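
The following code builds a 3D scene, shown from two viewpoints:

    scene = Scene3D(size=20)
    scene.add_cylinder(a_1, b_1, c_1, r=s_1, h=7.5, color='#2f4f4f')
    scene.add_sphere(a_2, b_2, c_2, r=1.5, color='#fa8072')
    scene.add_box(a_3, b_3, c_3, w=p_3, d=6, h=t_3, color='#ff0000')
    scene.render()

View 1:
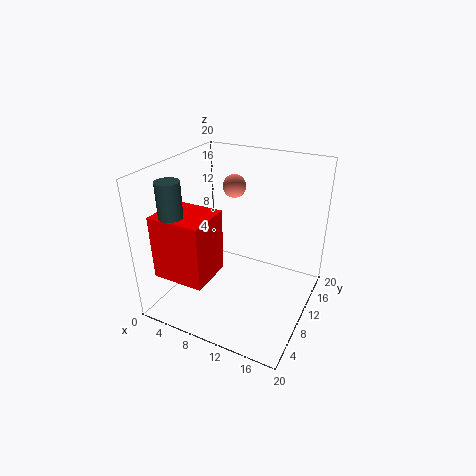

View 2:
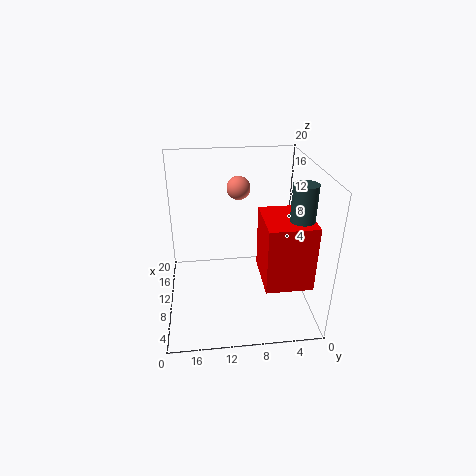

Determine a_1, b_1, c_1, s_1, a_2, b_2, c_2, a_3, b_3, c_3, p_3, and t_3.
a_1 = 4.5; b_1 = 3; c_1 = 12; s_1 = 1.5; a_2 = 9.5; b_2 = 10; c_2 = 17.5; a_3 = 2; b_3 = 1.5; c_3 = 6.5; p_3 = 7; t_3 = 8.5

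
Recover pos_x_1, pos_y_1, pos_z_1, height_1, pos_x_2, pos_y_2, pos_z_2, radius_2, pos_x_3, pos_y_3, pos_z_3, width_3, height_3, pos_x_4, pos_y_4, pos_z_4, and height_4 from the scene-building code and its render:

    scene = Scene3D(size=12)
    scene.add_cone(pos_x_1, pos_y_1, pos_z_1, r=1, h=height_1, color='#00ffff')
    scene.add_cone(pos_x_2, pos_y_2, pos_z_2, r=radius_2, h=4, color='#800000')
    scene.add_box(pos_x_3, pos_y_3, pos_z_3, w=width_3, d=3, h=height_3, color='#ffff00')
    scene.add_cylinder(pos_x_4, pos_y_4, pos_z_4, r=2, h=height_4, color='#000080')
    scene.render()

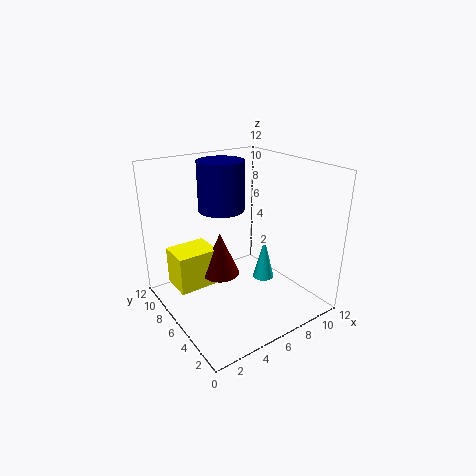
pos_x_1 = 9.75; pos_y_1 = 7; pos_z_1 = 0.5; height_1 = 4; pos_x_2 = 5.75; pos_y_2 = 8.5; pos_z_2 = 1.5; radius_2 = 1.75; pos_x_3 = 1.75; pos_y_3 = 8.5; pos_z_3 = 0.5; width_3 = 3.75; height_3 = 3.5; pos_x_4 = 6; pos_y_4 = 8.5; pos_z_4 = 7.75; height_4 = 4.25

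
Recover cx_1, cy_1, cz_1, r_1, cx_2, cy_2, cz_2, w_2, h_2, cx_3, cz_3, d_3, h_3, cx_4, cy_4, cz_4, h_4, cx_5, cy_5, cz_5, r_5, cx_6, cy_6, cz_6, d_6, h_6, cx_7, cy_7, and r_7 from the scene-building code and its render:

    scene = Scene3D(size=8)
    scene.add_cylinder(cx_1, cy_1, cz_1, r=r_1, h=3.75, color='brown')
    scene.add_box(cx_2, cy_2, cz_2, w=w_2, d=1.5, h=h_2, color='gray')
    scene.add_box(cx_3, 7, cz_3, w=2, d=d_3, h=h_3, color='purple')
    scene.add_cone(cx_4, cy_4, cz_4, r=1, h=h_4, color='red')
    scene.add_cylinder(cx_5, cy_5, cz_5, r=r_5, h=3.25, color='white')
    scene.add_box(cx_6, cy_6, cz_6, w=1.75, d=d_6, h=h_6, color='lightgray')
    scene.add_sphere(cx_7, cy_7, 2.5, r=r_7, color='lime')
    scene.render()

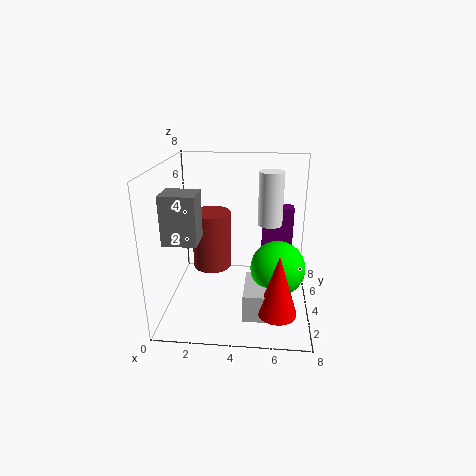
cx_1 = 2
cy_1 = 6.75
cz_1 = 0.75
r_1 = 1.25
cx_2 = 0.5
cy_2 = 1.5
cz_2 = 4.5
w_2 = 1.75
h_2 = 2.5
cx_3 = 5.25
cz_3 = 1.5
d_3 = 1
h_3 = 3.25
cx_4 = 6.25
cy_4 = 1.5
cz_4 = 1
h_4 = 3.25
cx_5 = 5.75
cy_5 = 6.25
cz_5 = 4
r_5 = 0.75
cx_6 = 4.5
cy_6 = 1.25
cz_6 = 0.5
d_6 = 2.5
h_6 = 1.5
cx_7 = 6.25
cy_7 = 3.5
r_7 = 1.5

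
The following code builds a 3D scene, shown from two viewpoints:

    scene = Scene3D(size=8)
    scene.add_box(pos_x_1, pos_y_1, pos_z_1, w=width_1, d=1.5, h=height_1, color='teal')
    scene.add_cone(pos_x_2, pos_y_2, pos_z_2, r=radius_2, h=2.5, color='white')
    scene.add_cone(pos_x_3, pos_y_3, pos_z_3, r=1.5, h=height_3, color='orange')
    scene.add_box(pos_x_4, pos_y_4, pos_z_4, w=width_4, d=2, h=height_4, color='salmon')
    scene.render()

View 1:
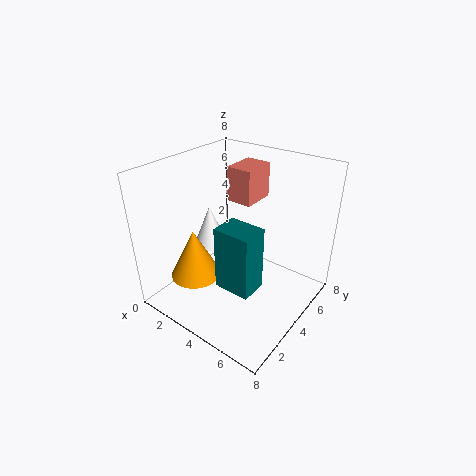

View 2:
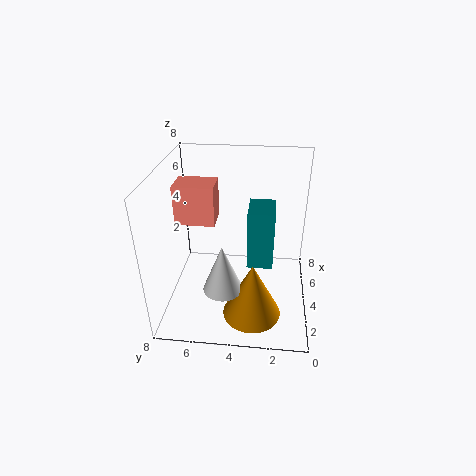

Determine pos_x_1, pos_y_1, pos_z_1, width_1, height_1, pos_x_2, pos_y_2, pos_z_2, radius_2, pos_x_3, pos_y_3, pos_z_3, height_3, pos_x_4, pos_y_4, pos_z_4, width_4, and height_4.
pos_x_1 = 4
pos_y_1 = 2
pos_z_1 = 2
width_1 = 2
height_1 = 3.5
pos_x_2 = 1.5
pos_y_2 = 4.5
pos_z_2 = 2.5
radius_2 = 1
pos_x_3 = 1.5
pos_y_3 = 3
pos_z_3 = 1
height_3 = 3
pos_x_4 = 2.5
pos_y_4 = 5
pos_z_4 = 5.5
width_4 = 1.5
height_4 = 2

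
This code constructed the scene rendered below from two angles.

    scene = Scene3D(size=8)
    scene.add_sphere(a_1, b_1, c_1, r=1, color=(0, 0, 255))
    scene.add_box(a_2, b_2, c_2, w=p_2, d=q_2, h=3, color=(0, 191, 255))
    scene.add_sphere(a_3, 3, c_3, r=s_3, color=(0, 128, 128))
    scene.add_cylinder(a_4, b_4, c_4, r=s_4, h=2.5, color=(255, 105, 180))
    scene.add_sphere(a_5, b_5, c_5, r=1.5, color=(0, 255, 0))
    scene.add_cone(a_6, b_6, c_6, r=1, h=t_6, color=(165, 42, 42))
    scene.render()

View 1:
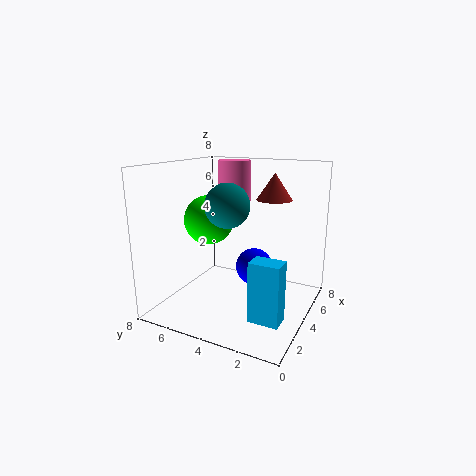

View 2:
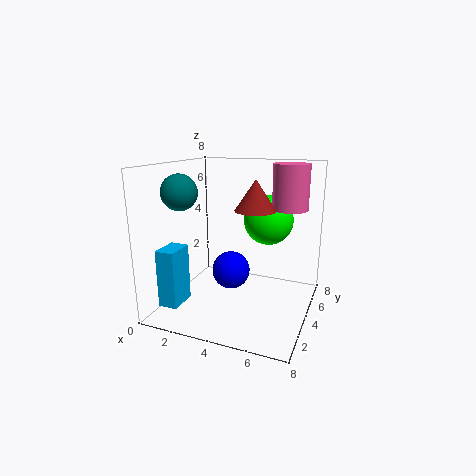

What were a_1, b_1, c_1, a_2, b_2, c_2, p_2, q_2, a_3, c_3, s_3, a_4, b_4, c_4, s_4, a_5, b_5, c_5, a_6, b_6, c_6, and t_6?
a_1 = 4; b_1 = 3; c_1 = 2.5; a_2 = 1; b_2 = 0.5; c_2 = 1; p_2 = 1; q_2 = 1.5; a_3 = 1; c_3 = 6.5; s_3 = 1; a_4 = 6.5; b_4 = 5.5; c_4 = 5.5; s_4 = 1; a_5 = 5; b_5 = 6.5; c_5 = 4.5; a_6 = 5.5; b_6 = 2.5; c_6 = 6; t_6 = 1.5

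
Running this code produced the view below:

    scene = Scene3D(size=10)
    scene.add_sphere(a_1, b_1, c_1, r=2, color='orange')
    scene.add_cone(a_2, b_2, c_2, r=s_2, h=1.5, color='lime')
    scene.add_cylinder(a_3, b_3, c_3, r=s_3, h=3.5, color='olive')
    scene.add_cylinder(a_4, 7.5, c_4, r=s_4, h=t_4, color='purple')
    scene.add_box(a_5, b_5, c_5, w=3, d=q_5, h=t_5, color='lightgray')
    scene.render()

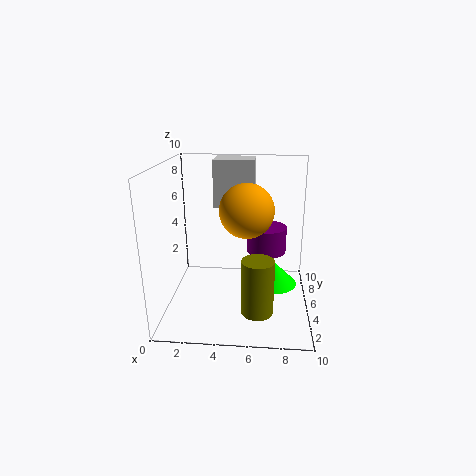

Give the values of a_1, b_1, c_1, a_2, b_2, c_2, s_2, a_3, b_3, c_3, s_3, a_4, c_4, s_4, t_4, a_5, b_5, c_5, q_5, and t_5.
a_1 = 5.5, b_1 = 6.5, c_1 = 6.5, a_2 = 7.5, b_2 = 3.5, c_2 = 2.5, s_2 = 1.5, a_3 = 6.5, b_3 = 1.5, c_3 = 1.5, s_3 = 1, a_4 = 7, c_4 = 3, s_4 = 1.5, t_4 = 2, a_5 = 3, b_5 = 7, c_5 = 6.5, q_5 = 2.5, t_5 = 3.5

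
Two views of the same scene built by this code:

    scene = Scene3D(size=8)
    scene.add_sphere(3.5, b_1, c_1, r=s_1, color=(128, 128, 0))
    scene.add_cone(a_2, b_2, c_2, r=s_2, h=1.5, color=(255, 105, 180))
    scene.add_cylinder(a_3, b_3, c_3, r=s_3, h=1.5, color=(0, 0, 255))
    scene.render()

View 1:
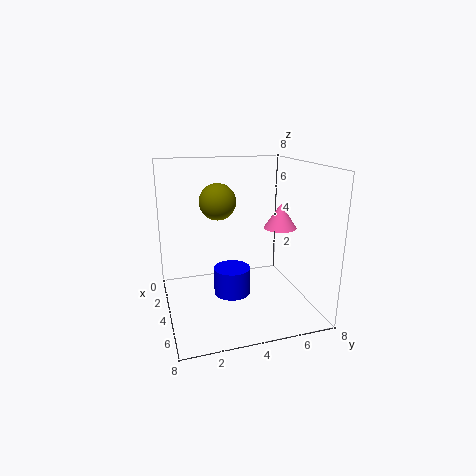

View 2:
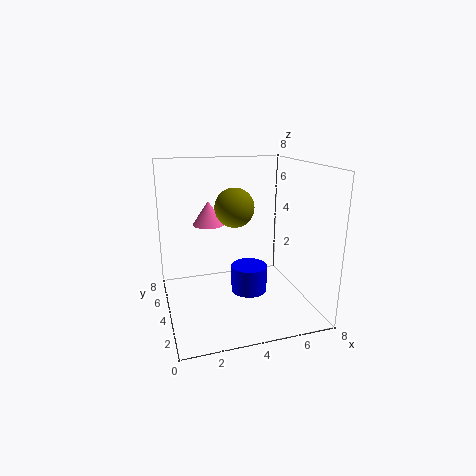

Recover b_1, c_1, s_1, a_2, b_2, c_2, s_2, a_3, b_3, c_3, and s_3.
b_1 = 3, c_1 = 6, s_1 = 1, a_2 = 3, b_2 = 7, c_2 = 4, s_2 = 1, a_3 = 4.5, b_3 = 3.5, c_3 = 1, s_3 = 1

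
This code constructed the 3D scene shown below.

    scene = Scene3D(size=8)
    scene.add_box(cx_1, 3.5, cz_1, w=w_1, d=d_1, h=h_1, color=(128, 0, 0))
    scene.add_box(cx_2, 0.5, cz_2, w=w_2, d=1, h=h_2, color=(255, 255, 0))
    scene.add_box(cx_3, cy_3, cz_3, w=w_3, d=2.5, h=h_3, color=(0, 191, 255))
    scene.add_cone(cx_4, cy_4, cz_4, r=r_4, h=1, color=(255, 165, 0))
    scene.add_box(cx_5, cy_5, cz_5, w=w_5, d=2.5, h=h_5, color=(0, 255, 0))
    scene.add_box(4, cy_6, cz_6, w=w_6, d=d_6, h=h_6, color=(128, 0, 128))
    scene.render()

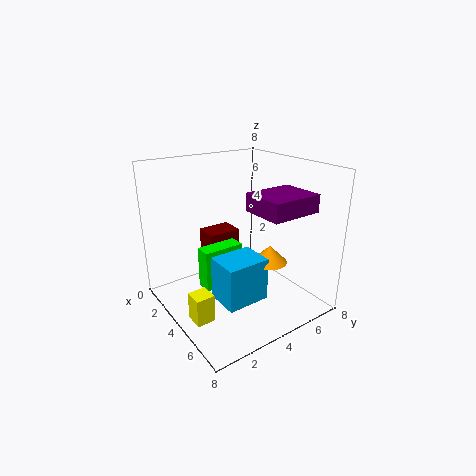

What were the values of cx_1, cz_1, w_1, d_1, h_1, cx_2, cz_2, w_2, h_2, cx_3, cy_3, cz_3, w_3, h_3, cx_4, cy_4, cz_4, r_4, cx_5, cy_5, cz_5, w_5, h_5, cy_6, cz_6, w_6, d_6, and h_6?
cx_1 = 0.5, cz_1 = 0.5, w_1 = 1.5, d_1 = 2, h_1 = 3, cx_2 = 4.5, cz_2 = 0.5, w_2 = 1, h_2 = 1.5, cx_3 = 3.5, cy_3 = 2.5, cz_3 = 0.5, w_3 = 2, h_3 = 2.5, cx_4 = 5, cy_4 = 5.5, cz_4 = 2.5, r_4 = 1, cx_5 = 2, cy_5 = 2.5, cz_5 = 0.5, w_5 = 1, h_5 = 2.5, cy_6 = 4.5, cz_6 = 5.5, w_6 = 2.5, d_6 = 3, h_6 = 1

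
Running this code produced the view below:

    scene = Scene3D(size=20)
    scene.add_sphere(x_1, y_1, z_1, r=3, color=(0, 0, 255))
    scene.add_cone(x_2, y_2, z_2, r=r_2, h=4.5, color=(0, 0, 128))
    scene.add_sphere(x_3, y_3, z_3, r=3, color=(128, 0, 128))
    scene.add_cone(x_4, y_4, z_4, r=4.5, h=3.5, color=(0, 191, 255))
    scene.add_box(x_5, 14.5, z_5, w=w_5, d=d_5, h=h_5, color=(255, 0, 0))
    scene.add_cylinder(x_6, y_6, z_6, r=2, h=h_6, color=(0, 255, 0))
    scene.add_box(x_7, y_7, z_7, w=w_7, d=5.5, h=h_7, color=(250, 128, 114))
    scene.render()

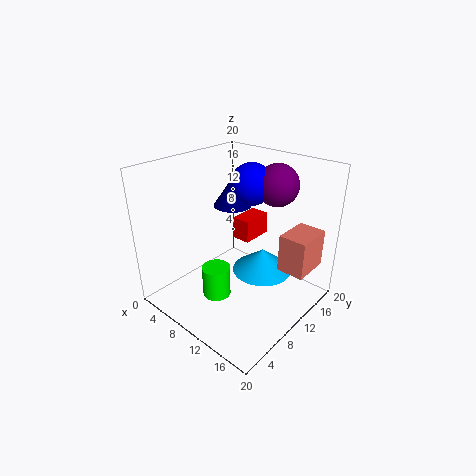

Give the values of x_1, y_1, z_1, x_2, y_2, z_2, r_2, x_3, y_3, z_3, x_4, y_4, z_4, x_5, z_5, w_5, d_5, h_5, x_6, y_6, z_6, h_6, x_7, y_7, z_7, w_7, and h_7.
x_1 = 9
y_1 = 14
z_1 = 16.5
x_2 = 4
y_2 = 15.5
z_2 = 11.5
r_2 = 3
x_3 = 12
y_3 = 16
z_3 = 16.5
x_4 = 11
y_4 = 14.5
z_4 = 3
x_5 = 5
z_5 = 6.5
w_5 = 3
d_5 = 5
h_5 = 3.5
x_6 = 8.5
y_6 = 7
z_6 = 1.5
h_6 = 4.5
x_7 = 14.5
y_7 = 13.5
z_7 = 5
w_7 = 4
h_7 = 5.5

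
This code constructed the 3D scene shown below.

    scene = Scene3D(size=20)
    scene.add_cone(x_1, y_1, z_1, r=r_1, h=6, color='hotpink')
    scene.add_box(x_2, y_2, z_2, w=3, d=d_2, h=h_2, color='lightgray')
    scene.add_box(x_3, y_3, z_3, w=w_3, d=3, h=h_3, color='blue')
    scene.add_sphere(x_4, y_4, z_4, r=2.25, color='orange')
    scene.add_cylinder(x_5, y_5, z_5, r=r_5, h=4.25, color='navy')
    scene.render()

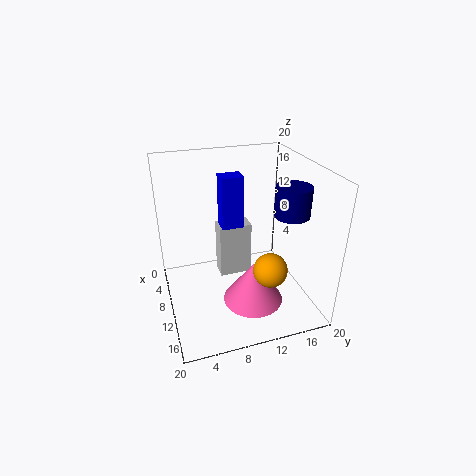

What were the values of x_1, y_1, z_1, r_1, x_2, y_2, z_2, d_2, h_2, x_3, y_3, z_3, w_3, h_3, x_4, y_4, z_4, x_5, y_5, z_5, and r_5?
x_1 = 12.5
y_1 = 11.5
z_1 = 1
r_1 = 4.25
x_2 = 3
y_2 = 8.5
z_2 = 1
d_2 = 5
h_2 = 8.5
x_3 = 7
y_3 = 8
z_3 = 11.25
w_3 = 2.5
h_3 = 7.25
x_4 = 15.25
y_4 = 12.75
z_4 = 7.5
x_5 = 11
y_5 = 17.5
z_5 = 12.75
r_5 = 2.5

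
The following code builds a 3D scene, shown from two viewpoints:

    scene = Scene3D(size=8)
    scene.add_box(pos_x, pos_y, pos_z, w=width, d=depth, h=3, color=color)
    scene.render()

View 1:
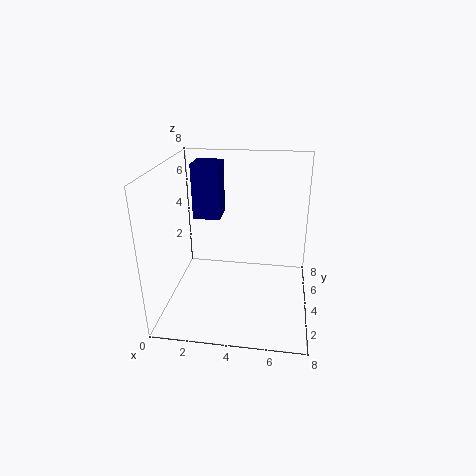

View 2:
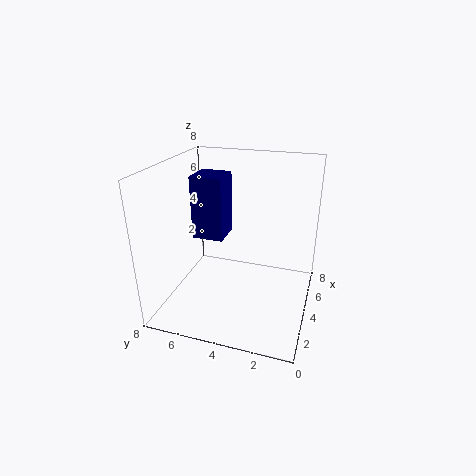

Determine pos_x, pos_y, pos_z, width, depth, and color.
pos_x = 1.5; pos_y = 4; pos_z = 5; width = 1.5; depth = 1.5; color = 'navy'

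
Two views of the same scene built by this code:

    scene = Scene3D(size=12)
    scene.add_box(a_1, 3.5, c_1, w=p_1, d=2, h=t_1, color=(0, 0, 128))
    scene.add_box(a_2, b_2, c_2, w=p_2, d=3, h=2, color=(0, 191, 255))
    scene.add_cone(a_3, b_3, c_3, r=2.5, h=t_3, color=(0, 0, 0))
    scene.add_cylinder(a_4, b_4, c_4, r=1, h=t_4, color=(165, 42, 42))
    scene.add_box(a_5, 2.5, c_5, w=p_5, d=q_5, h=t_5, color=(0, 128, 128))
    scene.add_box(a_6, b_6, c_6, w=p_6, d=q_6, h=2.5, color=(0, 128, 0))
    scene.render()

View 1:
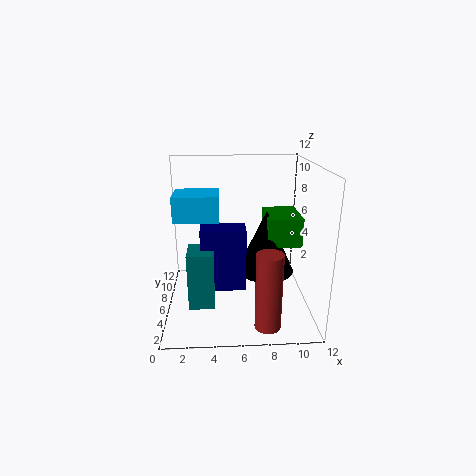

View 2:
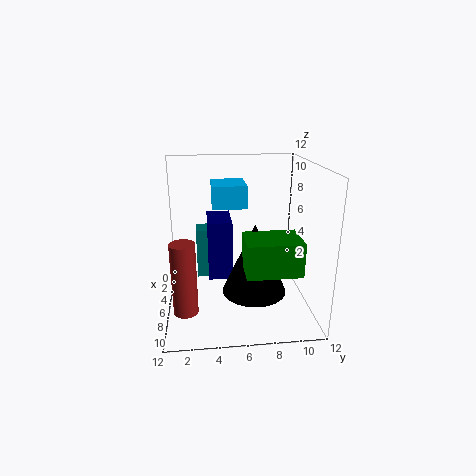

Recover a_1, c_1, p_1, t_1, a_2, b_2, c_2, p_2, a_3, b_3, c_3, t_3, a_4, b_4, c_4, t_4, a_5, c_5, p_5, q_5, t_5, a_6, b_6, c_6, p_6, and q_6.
a_1 = 3
c_1 = 2.5
p_1 = 3.5
t_1 = 5
a_2 = 1
b_2 = 4
c_2 = 8
p_2 = 3.5
a_3 = 8.5
b_3 = 7
c_3 = 2.5
t_3 = 5.5
a_4 = 8
b_4 = 1.5
c_4 = 0.5
t_4 = 6
a_5 = 2
c_5 = 1.5
p_5 = 2
q_5 = 2.5
t_5 = 4.5
a_6 = 8.5
b_6 = 6
c_6 = 5
p_6 = 3
q_6 = 4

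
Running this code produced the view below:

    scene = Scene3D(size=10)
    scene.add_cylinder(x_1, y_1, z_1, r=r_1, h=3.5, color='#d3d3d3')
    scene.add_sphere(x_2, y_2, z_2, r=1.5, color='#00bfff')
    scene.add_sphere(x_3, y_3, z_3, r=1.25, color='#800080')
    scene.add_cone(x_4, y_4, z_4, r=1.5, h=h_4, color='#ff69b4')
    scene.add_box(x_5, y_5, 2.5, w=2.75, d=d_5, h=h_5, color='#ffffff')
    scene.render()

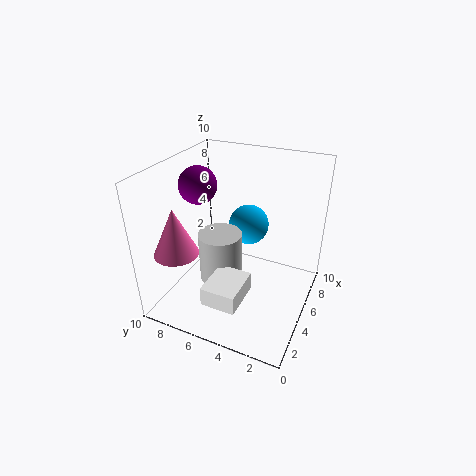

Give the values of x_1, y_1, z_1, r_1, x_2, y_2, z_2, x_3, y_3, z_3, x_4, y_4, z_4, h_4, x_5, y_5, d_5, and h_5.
x_1 = 4.25; y_1 = 6; z_1 = 2; r_1 = 1.5; x_2 = 7.5; y_2 = 5.25; z_2 = 4.75; x_3 = 4.25; y_3 = 7.5; z_3 = 8.75; x_4 = 2.25; y_4 = 8.25; z_4 = 4.5; h_4 = 3.25; x_5 = 0.5; y_5 = 3.25; d_5 = 2.25; h_5 = 1.25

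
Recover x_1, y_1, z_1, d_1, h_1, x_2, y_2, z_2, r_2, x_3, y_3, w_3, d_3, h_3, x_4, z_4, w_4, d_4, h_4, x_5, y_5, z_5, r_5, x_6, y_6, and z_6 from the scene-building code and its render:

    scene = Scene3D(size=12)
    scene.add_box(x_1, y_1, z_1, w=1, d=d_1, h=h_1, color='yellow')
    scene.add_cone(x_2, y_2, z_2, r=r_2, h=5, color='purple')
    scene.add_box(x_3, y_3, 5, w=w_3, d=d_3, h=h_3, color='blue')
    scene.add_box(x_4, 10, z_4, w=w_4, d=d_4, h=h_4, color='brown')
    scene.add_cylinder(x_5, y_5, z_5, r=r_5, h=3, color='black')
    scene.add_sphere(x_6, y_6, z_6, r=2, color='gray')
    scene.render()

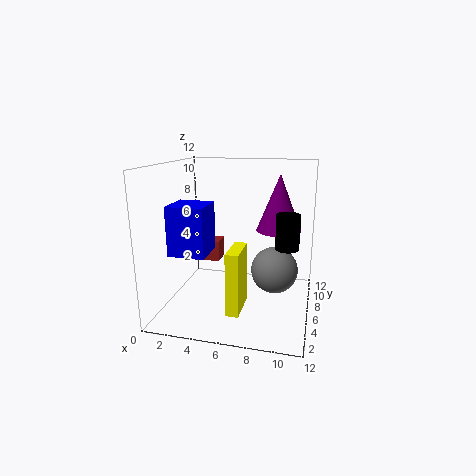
x_1 = 6
y_1 = 2
z_1 = 1
d_1 = 3
h_1 = 5
x_2 = 9
y_2 = 9
z_2 = 6
r_2 = 2
x_3 = 1
y_3 = 3
w_3 = 3
d_3 = 3
h_3 = 4
x_4 = 1
z_4 = 2
w_4 = 2
d_4 = 2
h_4 = 2
x_5 = 10
y_5 = 7
z_5 = 5
r_5 = 1
x_6 = 9
y_6 = 7
z_6 = 3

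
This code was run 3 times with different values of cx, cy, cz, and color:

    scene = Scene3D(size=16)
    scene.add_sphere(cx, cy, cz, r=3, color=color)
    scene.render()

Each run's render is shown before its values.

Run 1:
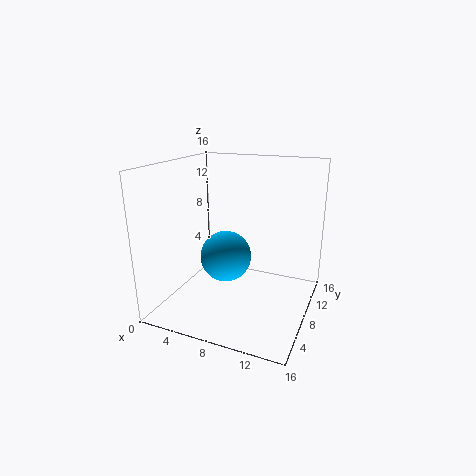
cx = 6
cy = 9
cz = 5
color = 'deepskyblue'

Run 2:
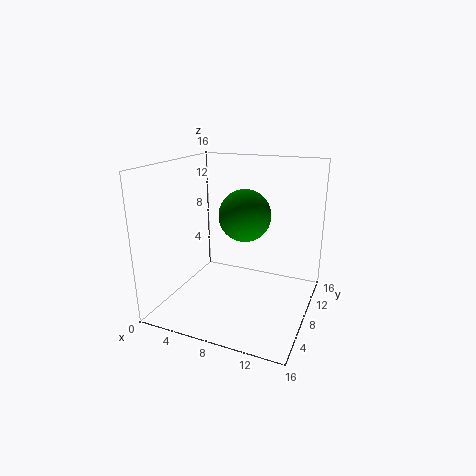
cx = 8
cy = 10
cz = 10
color = 'green'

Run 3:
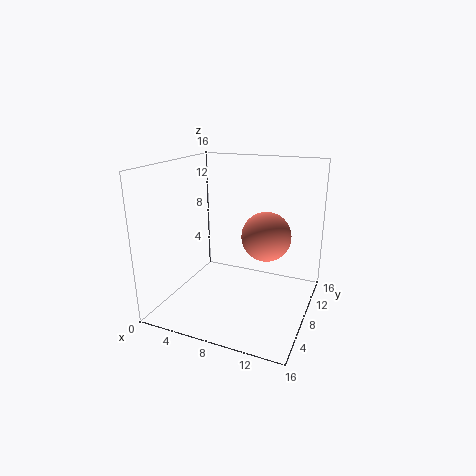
cx = 10
cy = 12
cz = 7
color = 'salmon'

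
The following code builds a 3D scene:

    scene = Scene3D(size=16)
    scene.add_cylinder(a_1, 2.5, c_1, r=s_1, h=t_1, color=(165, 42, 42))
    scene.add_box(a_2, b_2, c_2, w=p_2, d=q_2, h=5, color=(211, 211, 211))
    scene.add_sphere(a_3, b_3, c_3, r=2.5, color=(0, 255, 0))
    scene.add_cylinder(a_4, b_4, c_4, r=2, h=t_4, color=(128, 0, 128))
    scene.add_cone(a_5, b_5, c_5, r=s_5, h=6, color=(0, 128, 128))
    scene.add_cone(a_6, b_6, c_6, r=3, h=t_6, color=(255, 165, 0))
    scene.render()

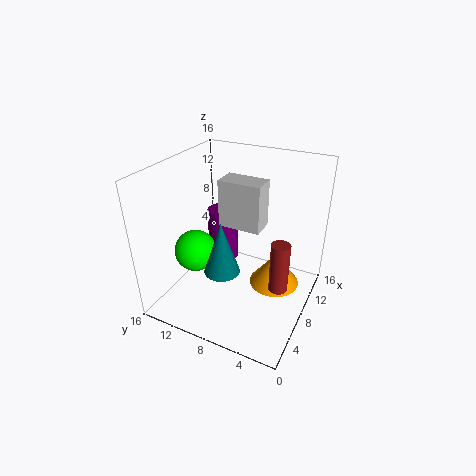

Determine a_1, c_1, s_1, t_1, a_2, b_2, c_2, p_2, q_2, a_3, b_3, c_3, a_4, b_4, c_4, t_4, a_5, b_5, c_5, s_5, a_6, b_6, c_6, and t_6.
a_1 = 6.5, c_1 = 4, s_1 = 1, t_1 = 5.5, a_2 = 6.5, b_2 = 5, c_2 = 10, p_2 = 2.5, q_2 = 4.5, a_3 = 7.5, b_3 = 13.5, c_3 = 5, a_4 = 13.5, b_4 = 13, c_4 = 1, t_4 = 7, a_5 = 6, b_5 = 9, c_5 = 4.5, s_5 = 2, a_6 = 11, b_6 = 4.5, c_6 = 1, t_6 = 4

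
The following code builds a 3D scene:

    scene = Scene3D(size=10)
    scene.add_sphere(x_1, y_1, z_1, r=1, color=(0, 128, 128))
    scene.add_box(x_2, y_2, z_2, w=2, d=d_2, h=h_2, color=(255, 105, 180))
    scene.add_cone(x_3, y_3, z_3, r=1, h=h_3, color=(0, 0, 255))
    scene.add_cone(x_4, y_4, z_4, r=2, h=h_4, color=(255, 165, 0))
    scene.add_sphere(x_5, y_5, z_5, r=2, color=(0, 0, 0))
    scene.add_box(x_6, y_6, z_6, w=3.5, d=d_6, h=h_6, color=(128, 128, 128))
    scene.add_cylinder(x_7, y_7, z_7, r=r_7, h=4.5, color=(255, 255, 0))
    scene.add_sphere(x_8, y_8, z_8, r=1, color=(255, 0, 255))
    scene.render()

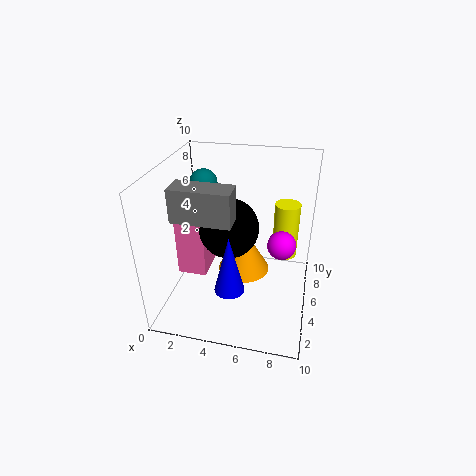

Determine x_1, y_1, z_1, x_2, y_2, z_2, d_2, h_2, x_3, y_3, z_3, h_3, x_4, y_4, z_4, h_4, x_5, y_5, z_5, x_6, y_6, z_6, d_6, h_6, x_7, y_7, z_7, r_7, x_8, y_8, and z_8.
x_1 = 2, y_1 = 7, z_1 = 8, x_2 = 1, y_2 = 3.5, z_2 = 2.5, d_2 = 3, h_2 = 4.5, x_3 = 5, y_3 = 2.5, z_3 = 2.5, h_3 = 4, x_4 = 5, y_4 = 7, z_4 = 1, h_4 = 3.5, x_5 = 4.5, y_5 = 4.5, z_5 = 6, x_6 = 2, y_6 = 1, z_6 = 8, d_6 = 1.5, h_6 = 2, x_7 = 8, y_7 = 9, z_7 = 1.5, r_7 = 1, x_8 = 8, y_8 = 5.5, z_8 = 4.5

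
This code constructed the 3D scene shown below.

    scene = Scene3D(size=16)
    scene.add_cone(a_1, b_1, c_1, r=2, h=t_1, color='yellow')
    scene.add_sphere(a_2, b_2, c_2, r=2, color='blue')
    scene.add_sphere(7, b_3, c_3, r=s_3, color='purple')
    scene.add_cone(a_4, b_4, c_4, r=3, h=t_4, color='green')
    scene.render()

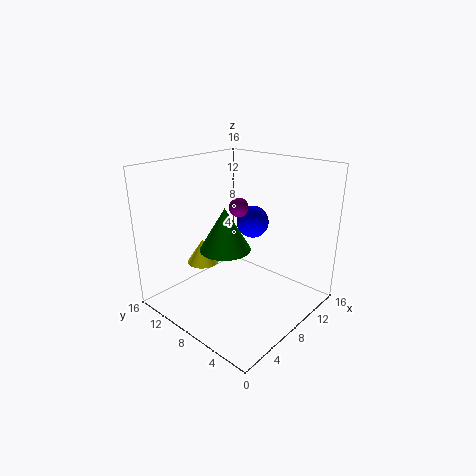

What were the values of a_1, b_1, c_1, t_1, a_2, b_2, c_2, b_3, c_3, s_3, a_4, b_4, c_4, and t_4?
a_1 = 8
b_1 = 14
c_1 = 3
t_1 = 3
a_2 = 13
b_2 = 10
c_2 = 8
b_3 = 7
c_3 = 12
s_3 = 1
a_4 = 8
b_4 = 10
c_4 = 6
t_4 = 5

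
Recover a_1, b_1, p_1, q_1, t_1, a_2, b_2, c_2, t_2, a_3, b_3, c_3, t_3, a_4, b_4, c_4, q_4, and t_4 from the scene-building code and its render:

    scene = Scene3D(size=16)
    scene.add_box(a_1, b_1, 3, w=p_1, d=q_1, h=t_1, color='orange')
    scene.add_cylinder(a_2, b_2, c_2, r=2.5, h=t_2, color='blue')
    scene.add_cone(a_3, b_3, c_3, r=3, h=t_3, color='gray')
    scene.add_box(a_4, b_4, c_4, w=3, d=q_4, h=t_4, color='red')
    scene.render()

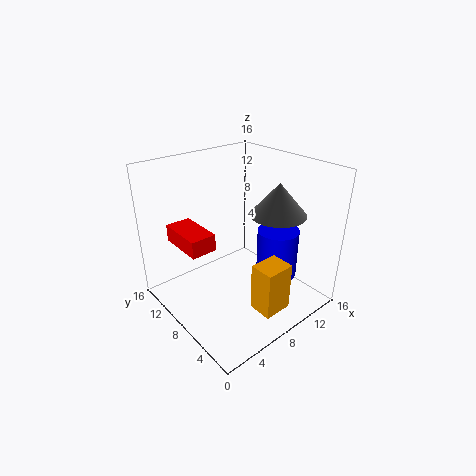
a_1 = 5.5, b_1 = 0.5, p_1 = 3, q_1 = 2.5, t_1 = 5, a_2 = 13.5, b_2 = 7, c_2 = 1.5, t_2 = 6, a_3 = 11, b_3 = 5, c_3 = 11, t_3 = 3.5, a_4 = 3, b_4 = 9.5, c_4 = 6.5, q_4 = 5.5, t_4 = 2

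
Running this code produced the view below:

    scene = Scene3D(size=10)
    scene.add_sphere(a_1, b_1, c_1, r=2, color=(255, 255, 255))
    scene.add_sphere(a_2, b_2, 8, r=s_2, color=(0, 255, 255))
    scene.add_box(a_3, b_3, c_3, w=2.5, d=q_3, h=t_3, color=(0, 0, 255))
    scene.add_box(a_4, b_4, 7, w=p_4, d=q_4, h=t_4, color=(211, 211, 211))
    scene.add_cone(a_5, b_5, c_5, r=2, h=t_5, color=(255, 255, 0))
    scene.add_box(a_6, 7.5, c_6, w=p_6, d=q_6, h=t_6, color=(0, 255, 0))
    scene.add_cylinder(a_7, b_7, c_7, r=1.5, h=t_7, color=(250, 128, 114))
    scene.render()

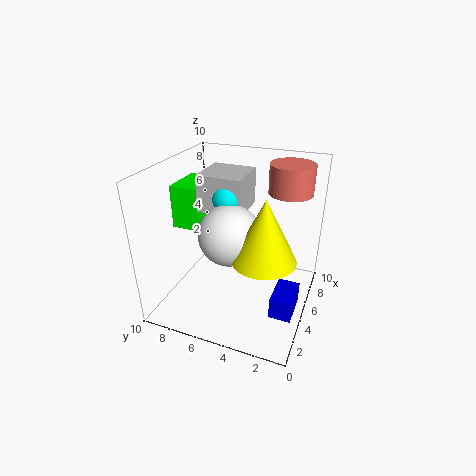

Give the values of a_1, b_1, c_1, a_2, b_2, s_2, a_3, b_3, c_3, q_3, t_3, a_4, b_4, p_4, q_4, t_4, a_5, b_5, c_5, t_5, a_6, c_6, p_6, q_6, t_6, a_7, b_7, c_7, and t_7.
a_1 = 3.5; b_1 = 5; c_1 = 6; a_2 = 4.5; b_2 = 5.5; s_2 = 1; a_3 = 3; b_3 = 0.5; c_3 = 0.5; q_3 = 1.5; t_3 = 1.5; a_4 = 4; b_4 = 4.5; p_4 = 3; q_4 = 3; t_4 = 2.5; a_5 = 3; b_5 = 2.5; c_5 = 5; t_5 = 4; a_6 = 4; c_6 = 5.5; p_6 = 3; q_6 = 2; t_6 = 3; a_7 = 7; b_7 = 2; c_7 = 8; t_7 = 2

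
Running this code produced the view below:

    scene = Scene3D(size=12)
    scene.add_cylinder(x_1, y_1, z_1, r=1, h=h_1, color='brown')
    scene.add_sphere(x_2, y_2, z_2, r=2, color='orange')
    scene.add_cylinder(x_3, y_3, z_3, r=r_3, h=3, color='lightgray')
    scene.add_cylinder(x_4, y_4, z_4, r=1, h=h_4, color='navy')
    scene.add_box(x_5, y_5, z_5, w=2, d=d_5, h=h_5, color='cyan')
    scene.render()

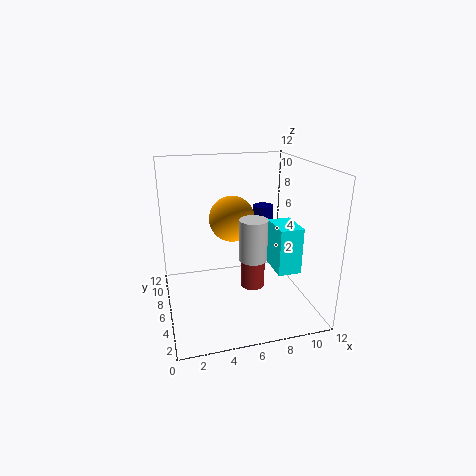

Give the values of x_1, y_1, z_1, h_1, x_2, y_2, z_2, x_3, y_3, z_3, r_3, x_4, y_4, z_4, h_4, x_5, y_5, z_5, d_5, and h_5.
x_1 = 7; y_1 = 5; z_1 = 2; h_1 = 3; x_2 = 6; y_2 = 8; z_2 = 7; x_3 = 6; y_3 = 2; z_3 = 6; r_3 = 1; x_4 = 10; y_4 = 11; z_4 = 5; h_4 = 2; x_5 = 9; y_5 = 4; z_5 = 3; d_5 = 3; h_5 = 4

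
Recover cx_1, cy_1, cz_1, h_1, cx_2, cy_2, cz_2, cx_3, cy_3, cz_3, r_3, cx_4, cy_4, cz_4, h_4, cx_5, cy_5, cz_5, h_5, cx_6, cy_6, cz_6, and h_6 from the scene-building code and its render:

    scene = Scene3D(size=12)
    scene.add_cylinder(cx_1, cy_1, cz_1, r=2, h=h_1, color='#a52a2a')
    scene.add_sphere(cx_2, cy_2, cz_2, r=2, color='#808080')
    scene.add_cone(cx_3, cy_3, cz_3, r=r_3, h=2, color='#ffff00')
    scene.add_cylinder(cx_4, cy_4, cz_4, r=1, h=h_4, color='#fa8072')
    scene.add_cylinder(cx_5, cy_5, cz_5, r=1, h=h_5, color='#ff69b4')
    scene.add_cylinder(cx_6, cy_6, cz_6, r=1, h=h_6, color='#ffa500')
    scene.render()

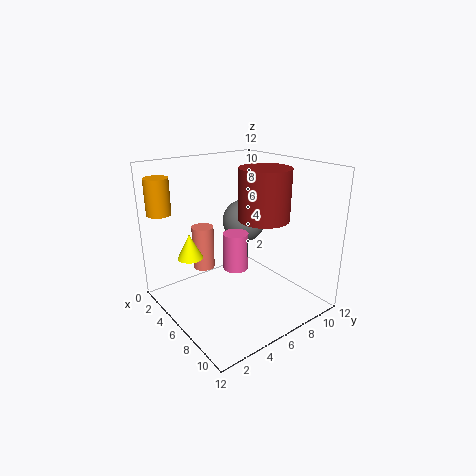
cx_1 = 8, cy_1 = 7, cz_1 = 8, h_1 = 4, cx_2 = 3, cy_2 = 9, cz_2 = 6, cx_3 = 5, cy_3 = 2, cz_3 = 5, r_3 = 1, cx_4 = 2, cy_4 = 5, cz_4 = 2, h_4 = 4, cx_5 = 7, cy_5 = 5, cz_5 = 4, h_5 = 3, cx_6 = 2, cy_6 = 1, cz_6 = 8, h_6 = 3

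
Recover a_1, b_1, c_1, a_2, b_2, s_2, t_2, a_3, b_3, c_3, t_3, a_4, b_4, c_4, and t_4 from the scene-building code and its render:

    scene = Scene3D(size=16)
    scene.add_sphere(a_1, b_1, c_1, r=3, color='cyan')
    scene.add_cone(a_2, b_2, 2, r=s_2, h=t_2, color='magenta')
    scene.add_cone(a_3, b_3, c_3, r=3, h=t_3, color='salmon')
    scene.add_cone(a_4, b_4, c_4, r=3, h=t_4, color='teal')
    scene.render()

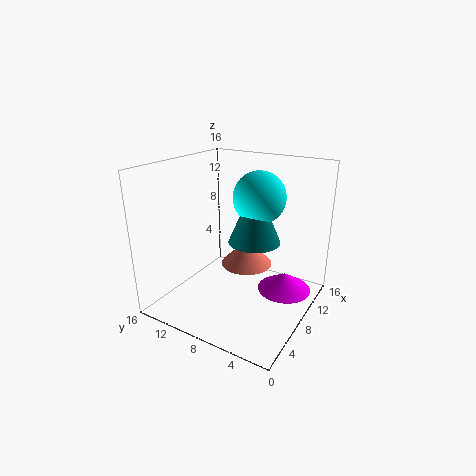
a_1 = 11, b_1 = 7, c_1 = 12, a_2 = 10, b_2 = 3, s_2 = 3, t_2 = 2, a_3 = 10, b_3 = 8, c_3 = 4, t_3 = 3, a_4 = 10, b_4 = 7, c_4 = 7, t_4 = 7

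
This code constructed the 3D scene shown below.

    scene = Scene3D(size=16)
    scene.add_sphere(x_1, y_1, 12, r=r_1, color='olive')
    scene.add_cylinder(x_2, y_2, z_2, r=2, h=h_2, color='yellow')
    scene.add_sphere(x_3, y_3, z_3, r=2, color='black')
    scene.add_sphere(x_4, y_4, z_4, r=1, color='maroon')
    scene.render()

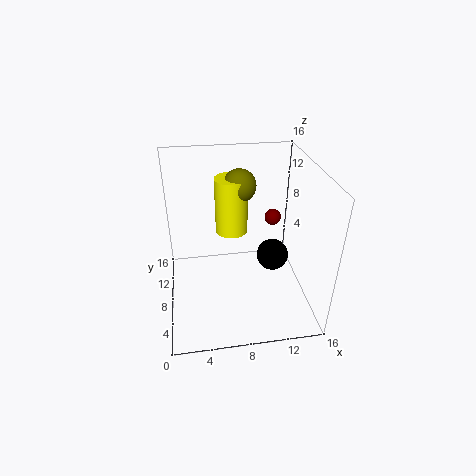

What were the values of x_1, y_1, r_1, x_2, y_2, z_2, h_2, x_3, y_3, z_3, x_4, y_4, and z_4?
x_1 = 9
y_1 = 13
r_1 = 2
x_2 = 8
y_2 = 13
z_2 = 6
h_2 = 7
x_3 = 13
y_3 = 11
z_3 = 3
x_4 = 13
y_4 = 12
z_4 = 8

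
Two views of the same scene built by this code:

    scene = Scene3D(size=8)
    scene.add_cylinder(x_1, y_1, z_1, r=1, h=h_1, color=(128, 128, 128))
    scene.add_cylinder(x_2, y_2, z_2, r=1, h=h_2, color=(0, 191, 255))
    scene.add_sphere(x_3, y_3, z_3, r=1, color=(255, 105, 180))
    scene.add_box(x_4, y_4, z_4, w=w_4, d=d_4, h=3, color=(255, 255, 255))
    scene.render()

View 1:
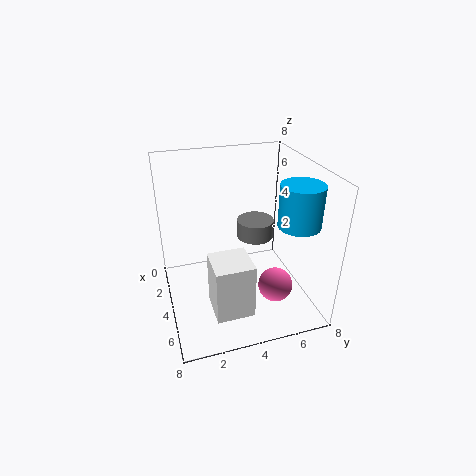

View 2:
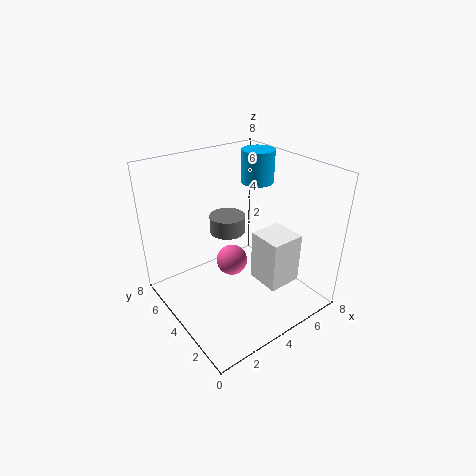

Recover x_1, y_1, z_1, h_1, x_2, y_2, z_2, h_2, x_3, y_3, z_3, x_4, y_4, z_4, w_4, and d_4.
x_1 = 4; y_1 = 5; z_1 = 4; h_1 = 1; x_2 = 7; y_2 = 6; z_2 = 6; h_2 = 2; x_3 = 5; y_3 = 6; z_3 = 1; x_4 = 5; y_4 = 2; z_4 = 1; w_4 = 2; d_4 = 2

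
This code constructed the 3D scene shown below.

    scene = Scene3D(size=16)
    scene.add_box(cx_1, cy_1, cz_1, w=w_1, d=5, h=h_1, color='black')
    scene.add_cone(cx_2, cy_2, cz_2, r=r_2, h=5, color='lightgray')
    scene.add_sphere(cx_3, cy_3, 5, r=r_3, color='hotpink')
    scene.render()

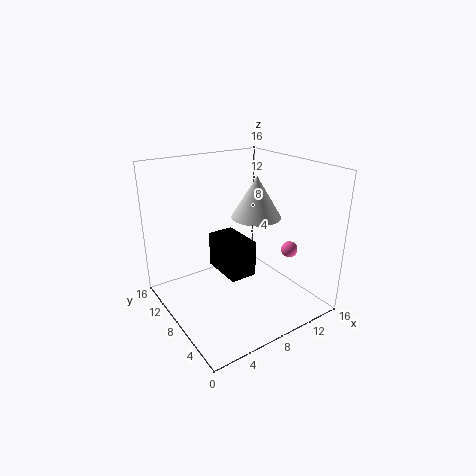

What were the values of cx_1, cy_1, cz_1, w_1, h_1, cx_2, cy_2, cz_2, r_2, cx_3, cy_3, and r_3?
cx_1 = 6; cy_1 = 6; cz_1 = 4; w_1 = 3; h_1 = 4; cx_2 = 12; cy_2 = 10; cz_2 = 9; r_2 = 3; cx_3 = 15; cy_3 = 7; r_3 = 1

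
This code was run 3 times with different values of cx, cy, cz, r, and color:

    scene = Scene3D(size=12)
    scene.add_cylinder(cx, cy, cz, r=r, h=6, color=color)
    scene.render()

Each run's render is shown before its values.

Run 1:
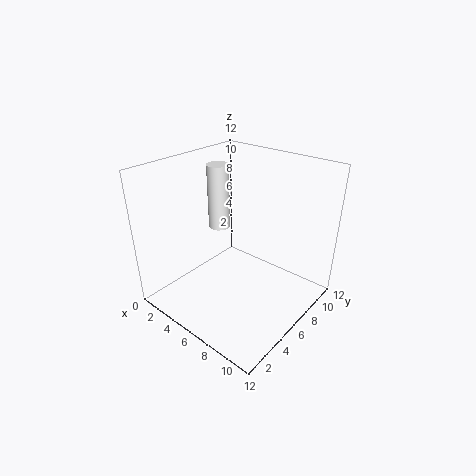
cx = 2
cy = 8
cz = 5
r = 1
color = 'white'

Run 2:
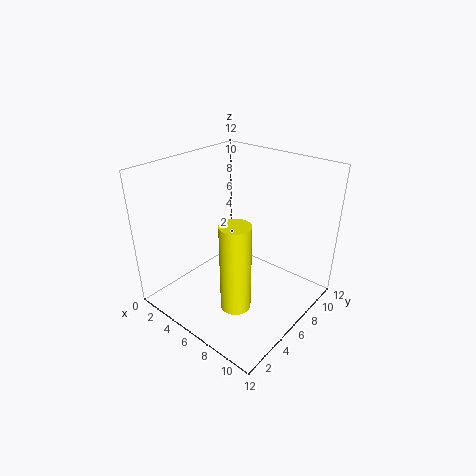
cx = 10
cy = 1
cz = 4.5
r = 1
color = 'yellow'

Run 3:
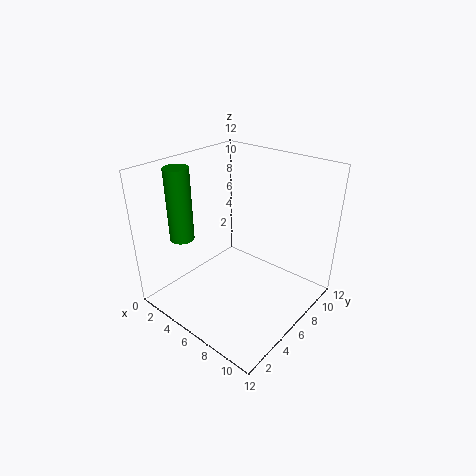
cx = 2.5
cy = 3
cz = 6
r = 1
color = 'green'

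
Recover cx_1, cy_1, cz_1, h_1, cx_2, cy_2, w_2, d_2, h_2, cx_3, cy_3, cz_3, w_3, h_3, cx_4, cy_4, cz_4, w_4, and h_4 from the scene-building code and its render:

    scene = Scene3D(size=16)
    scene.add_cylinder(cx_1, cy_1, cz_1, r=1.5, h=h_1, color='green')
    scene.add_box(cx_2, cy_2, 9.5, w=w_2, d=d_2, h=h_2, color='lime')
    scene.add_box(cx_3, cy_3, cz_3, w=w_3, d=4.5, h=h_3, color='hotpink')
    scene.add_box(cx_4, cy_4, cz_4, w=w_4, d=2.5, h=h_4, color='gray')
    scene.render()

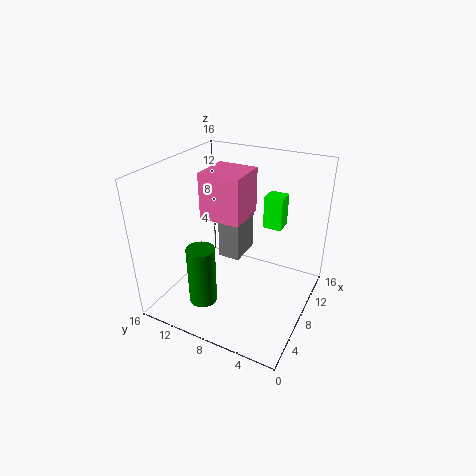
cx_1 = 3.5; cy_1 = 10; cz_1 = 2; h_1 = 6.5; cx_2 = 9; cy_2 = 3.5; w_2 = 2; d_2 = 2; h_2 = 3.5; cx_3 = 6; cy_3 = 7; cz_3 = 10.5; w_3 = 4.5; h_3 = 5; cx_4 = 8; cy_4 = 8; cz_4 = 5; w_4 = 4; h_4 = 7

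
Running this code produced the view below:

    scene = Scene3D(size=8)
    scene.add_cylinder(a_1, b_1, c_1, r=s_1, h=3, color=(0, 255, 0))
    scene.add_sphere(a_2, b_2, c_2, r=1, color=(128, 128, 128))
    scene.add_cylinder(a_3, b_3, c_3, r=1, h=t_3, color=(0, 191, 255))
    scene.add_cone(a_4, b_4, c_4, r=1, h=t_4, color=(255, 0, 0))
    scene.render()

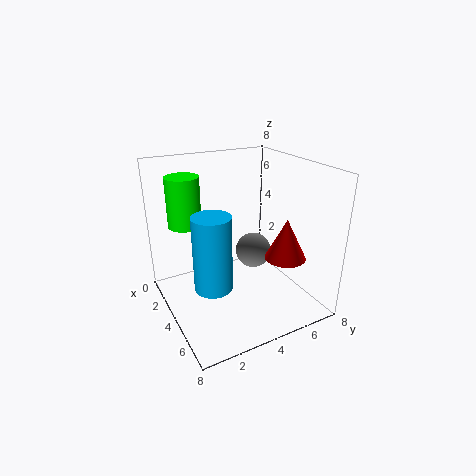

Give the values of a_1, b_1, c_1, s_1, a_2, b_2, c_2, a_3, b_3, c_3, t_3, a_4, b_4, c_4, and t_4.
a_1 = 1; b_1 = 2; c_1 = 4; s_1 = 1; a_2 = 4; b_2 = 5; c_2 = 3; a_3 = 5; b_3 = 2; c_3 = 2; t_3 = 4; a_4 = 7; b_4 = 5; c_4 = 4; t_4 = 2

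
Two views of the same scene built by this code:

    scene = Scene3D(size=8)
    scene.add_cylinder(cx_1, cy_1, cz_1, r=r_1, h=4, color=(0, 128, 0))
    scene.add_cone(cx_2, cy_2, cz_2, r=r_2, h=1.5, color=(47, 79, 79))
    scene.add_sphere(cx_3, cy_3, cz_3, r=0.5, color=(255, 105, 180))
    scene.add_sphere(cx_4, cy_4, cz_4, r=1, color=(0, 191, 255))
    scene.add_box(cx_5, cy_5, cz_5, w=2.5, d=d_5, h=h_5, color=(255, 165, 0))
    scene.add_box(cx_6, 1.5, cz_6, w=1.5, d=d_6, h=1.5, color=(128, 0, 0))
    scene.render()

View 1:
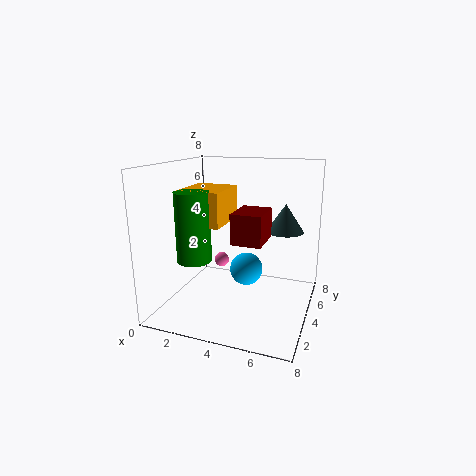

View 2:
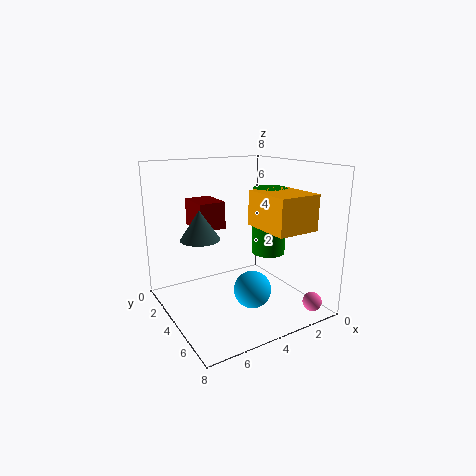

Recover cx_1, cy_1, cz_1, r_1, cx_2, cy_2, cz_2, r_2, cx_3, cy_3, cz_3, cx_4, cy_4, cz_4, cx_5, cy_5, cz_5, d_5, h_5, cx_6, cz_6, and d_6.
cx_1 = 1.5; cy_1 = 3.5; cz_1 = 2.5; r_1 = 1; cx_2 = 6.5; cy_2 = 4.5; cz_2 = 4.5; r_2 = 1; cx_3 = 1.5; cy_3 = 7.5; cz_3 = 1; cx_4 = 4; cy_4 = 5.5; cz_4 = 1.5; cx_5 = 0.5; cy_5 = 3.5; cz_5 = 4.5; d_5 = 3; h_5 = 2; cx_6 = 4.5; cz_6 = 4.5; d_6 = 2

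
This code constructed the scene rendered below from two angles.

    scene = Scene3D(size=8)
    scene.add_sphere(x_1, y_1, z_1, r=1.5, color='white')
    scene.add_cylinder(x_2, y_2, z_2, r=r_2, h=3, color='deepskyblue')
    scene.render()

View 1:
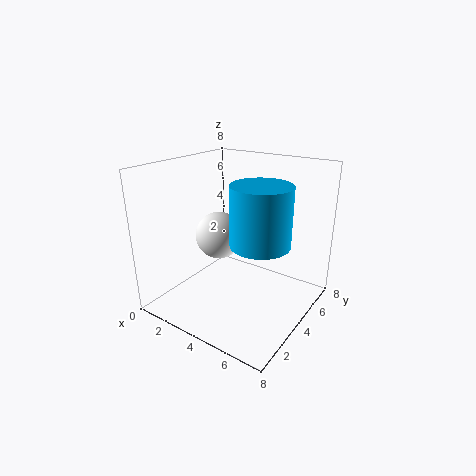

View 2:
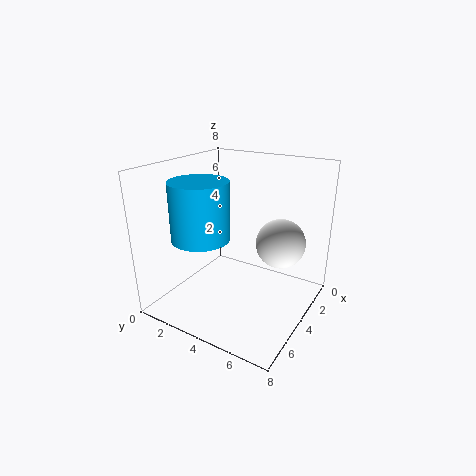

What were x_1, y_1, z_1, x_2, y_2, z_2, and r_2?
x_1 = 1.5; y_1 = 5.5; z_1 = 3; x_2 = 6; y_2 = 3; z_2 = 4.5; r_2 = 1.5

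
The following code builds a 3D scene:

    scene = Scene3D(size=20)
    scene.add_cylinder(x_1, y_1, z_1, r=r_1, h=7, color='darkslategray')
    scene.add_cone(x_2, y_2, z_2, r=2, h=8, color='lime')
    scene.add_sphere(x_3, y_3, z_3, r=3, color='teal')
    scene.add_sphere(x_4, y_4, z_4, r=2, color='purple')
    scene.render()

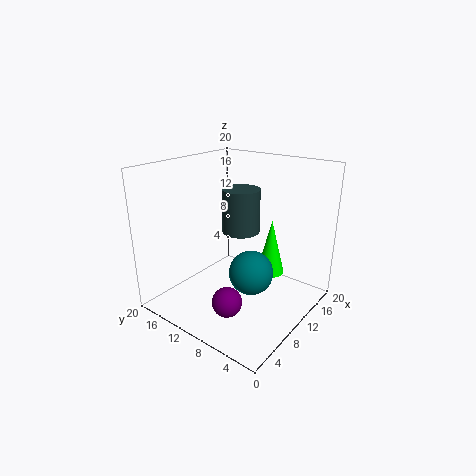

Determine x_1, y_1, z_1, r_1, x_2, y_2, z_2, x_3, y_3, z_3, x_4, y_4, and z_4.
x_1 = 16
y_1 = 14
z_1 = 8
r_1 = 3
x_2 = 14
y_2 = 7
z_2 = 4
x_3 = 9
y_3 = 7
z_3 = 6
x_4 = 5
y_4 = 8
z_4 = 3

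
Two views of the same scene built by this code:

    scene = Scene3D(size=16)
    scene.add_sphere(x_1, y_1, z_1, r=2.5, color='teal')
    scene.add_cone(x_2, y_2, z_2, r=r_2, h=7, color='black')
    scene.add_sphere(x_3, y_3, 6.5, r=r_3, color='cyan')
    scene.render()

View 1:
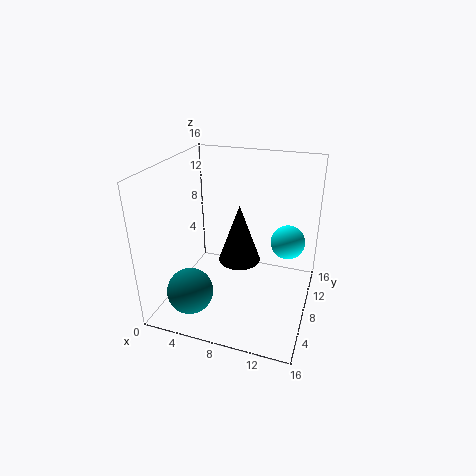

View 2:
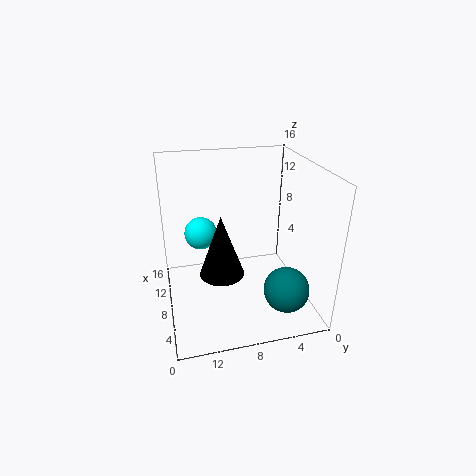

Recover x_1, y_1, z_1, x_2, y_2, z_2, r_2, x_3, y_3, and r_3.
x_1 = 4; y_1 = 3.5; z_1 = 3; x_2 = 7.5; y_2 = 10; z_2 = 4; r_2 = 2.5; x_3 = 13; y_3 = 11.5; r_3 = 2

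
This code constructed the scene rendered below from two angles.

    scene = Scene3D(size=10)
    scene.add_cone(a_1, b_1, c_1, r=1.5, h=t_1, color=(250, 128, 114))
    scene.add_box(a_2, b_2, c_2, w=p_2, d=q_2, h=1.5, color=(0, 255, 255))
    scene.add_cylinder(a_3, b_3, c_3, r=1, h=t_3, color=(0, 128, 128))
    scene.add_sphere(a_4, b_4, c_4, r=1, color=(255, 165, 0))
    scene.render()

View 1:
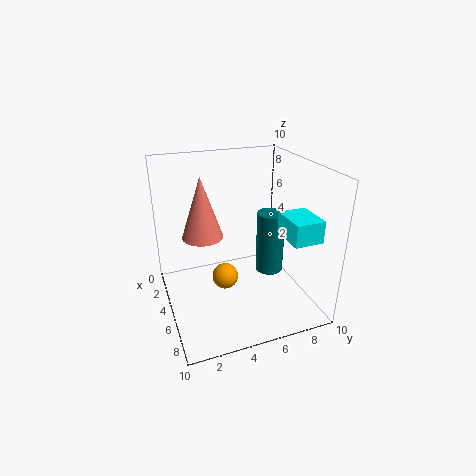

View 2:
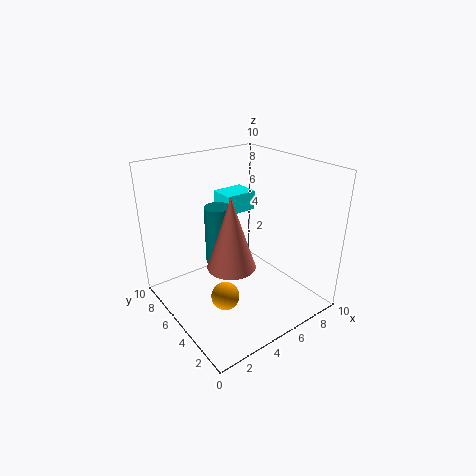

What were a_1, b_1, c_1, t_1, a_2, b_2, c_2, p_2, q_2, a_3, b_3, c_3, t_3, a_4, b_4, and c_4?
a_1 = 3; b_1 = 3; c_1 = 4.5; t_1 = 4.5; a_2 = 6; b_2 = 7.5; c_2 = 5.5; p_2 = 2.5; q_2 = 2; a_3 = 5; b_3 = 7.5; c_3 = 2; t_3 = 4.5; a_4 = 3.5; b_4 = 4.5; c_4 = 1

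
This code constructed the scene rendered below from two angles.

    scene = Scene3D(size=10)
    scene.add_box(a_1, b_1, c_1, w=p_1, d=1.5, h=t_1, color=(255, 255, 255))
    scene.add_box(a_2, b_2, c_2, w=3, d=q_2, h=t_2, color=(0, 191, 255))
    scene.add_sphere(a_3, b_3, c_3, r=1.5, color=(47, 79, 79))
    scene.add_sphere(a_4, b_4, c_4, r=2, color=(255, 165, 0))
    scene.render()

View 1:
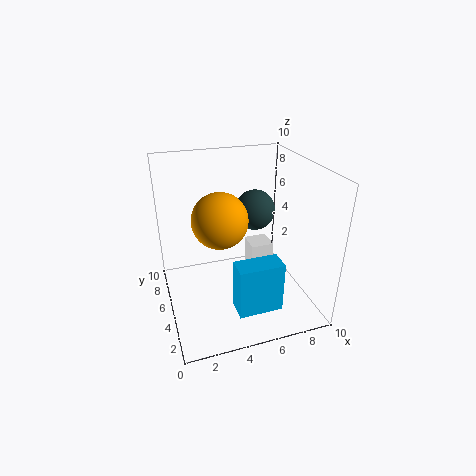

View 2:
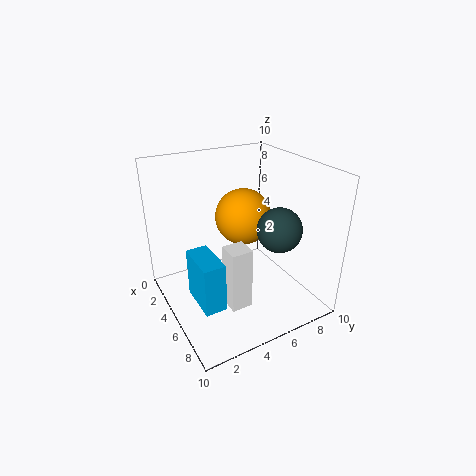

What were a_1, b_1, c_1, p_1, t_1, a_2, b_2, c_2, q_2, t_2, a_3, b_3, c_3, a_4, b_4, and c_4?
a_1 = 5.5; b_1 = 3.5; c_1 = 0.5; p_1 = 1.5; t_1 = 4.5; a_2 = 4; b_2 = 1.5; c_2 = 1; q_2 = 1.5; t_2 = 3.5; a_3 = 7; b_3 = 7; c_3 = 6; a_4 = 4; b_4 = 6; c_4 = 6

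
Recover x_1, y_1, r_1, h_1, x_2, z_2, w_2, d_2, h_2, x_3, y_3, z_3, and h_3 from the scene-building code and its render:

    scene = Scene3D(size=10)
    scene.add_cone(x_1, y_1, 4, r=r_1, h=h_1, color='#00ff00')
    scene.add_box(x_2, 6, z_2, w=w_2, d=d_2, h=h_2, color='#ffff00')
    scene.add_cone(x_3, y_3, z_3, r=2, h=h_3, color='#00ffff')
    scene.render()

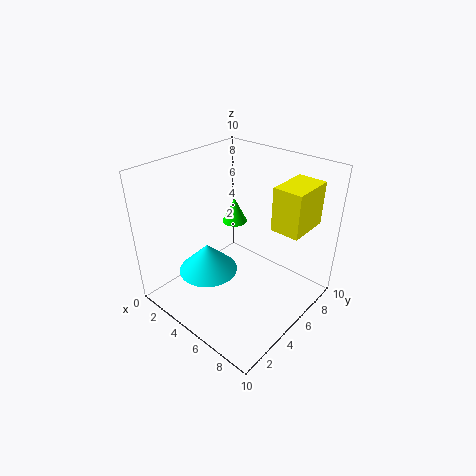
x_1 = 2; y_1 = 8; r_1 = 1; h_1 = 2; x_2 = 7; z_2 = 6; w_2 = 2; d_2 = 3; h_2 = 3; x_3 = 4; y_3 = 3; z_3 = 3; h_3 = 2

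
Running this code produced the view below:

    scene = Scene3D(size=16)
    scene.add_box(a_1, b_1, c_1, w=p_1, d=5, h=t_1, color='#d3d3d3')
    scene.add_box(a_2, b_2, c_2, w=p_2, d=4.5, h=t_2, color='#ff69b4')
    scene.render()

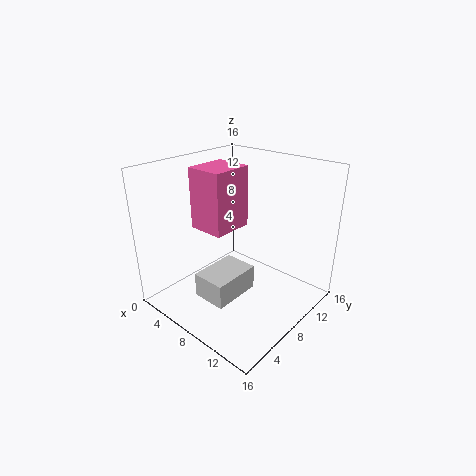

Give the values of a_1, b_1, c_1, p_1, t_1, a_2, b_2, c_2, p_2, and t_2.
a_1 = 8; b_1 = 1.5; c_1 = 4; p_1 = 3.5; t_1 = 2.5; a_2 = 4.5; b_2 = 4.5; c_2 = 9.5; p_2 = 4; t_2 = 6.5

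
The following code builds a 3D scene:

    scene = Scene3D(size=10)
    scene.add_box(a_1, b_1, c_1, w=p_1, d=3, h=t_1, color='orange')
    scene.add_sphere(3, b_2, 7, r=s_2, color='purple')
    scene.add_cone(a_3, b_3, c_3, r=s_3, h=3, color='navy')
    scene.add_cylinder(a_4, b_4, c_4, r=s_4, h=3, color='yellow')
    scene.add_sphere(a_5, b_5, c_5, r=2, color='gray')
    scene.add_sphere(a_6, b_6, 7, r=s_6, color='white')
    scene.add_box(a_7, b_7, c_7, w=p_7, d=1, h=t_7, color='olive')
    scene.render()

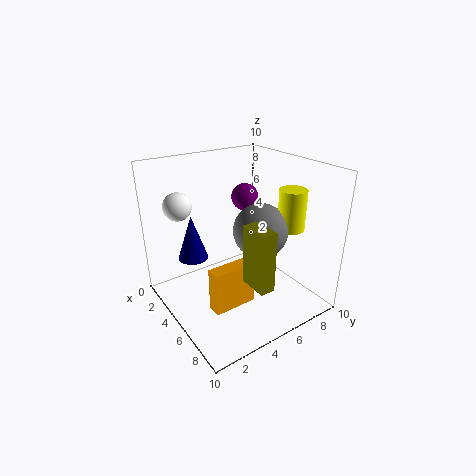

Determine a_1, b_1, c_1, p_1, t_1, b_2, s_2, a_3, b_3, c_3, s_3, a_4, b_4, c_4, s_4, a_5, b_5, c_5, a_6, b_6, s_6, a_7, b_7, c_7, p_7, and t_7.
a_1 = 6; b_1 = 2; c_1 = 1; p_1 = 1; t_1 = 3; b_2 = 7; s_2 = 1; a_3 = 4; b_3 = 2; c_3 = 4; s_3 = 1; a_4 = 6; b_4 = 9; c_4 = 5; s_4 = 1; a_5 = 5; b_5 = 7; c_5 = 5; a_6 = 2; b_6 = 2; s_6 = 1; a_7 = 7; b_7 = 4; c_7 = 3; p_7 = 2; t_7 = 4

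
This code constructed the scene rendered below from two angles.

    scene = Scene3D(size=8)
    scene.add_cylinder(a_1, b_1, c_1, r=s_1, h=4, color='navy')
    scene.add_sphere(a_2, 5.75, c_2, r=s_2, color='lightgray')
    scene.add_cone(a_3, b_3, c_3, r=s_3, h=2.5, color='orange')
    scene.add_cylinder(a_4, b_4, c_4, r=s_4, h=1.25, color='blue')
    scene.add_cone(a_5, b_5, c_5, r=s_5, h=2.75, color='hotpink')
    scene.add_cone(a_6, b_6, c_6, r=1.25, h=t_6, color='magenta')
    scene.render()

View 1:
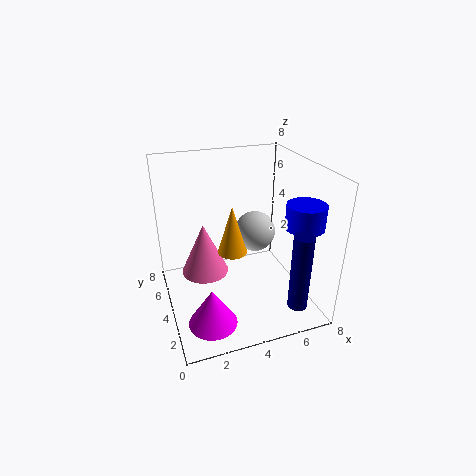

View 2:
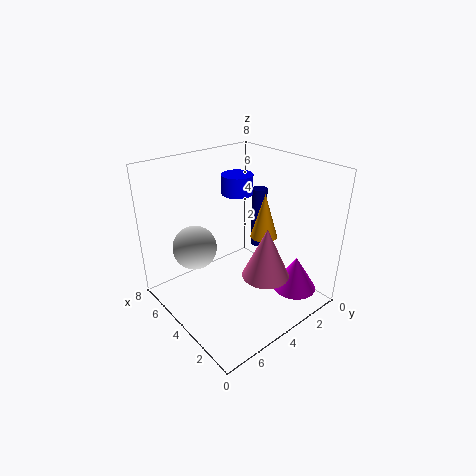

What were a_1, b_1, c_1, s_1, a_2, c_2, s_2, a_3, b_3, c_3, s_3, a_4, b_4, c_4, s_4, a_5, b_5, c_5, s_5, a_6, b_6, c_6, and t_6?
a_1 = 6, b_1 = 0.5, c_1 = 1.5, s_1 = 0.5, a_2 = 5.75, c_2 = 3.25, s_2 = 1.25, a_3 = 3.25, b_3 = 2.75, c_3 = 4, s_3 = 0.75, a_4 = 6.75, b_4 = 1.75, c_4 = 5.25, s_4 = 1, a_5 = 2, b_5 = 3.75, c_5 = 2.5, s_5 = 1.25, a_6 = 1.75, b_6 = 1.5, c_6 = 0.75, t_6 = 2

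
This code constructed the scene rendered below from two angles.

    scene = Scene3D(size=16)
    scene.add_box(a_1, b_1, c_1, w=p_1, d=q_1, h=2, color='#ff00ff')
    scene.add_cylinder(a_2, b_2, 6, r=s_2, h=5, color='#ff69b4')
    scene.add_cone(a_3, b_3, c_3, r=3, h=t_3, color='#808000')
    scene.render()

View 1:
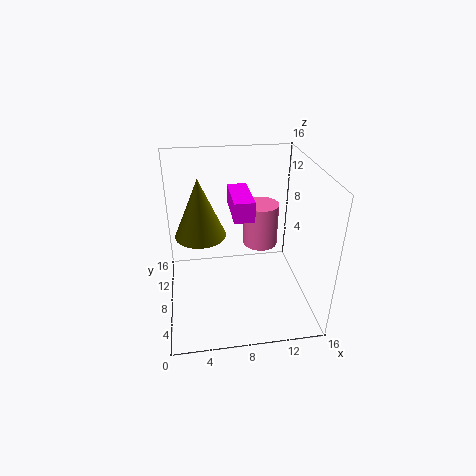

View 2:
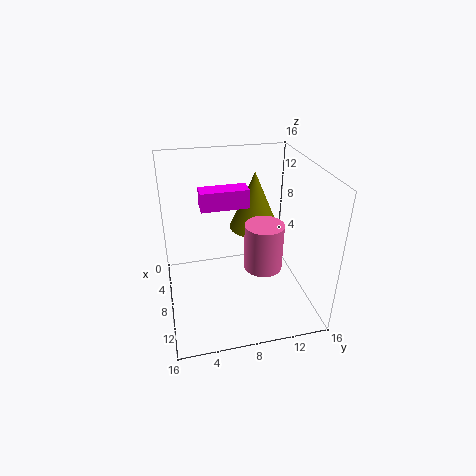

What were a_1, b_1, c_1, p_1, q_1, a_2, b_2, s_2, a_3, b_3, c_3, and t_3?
a_1 = 7, b_1 = 4, c_1 = 12, p_1 = 2, q_1 = 5, a_2 = 11, b_2 = 10, s_2 = 2, a_3 = 4, b_3 = 11, c_3 = 7, t_3 = 7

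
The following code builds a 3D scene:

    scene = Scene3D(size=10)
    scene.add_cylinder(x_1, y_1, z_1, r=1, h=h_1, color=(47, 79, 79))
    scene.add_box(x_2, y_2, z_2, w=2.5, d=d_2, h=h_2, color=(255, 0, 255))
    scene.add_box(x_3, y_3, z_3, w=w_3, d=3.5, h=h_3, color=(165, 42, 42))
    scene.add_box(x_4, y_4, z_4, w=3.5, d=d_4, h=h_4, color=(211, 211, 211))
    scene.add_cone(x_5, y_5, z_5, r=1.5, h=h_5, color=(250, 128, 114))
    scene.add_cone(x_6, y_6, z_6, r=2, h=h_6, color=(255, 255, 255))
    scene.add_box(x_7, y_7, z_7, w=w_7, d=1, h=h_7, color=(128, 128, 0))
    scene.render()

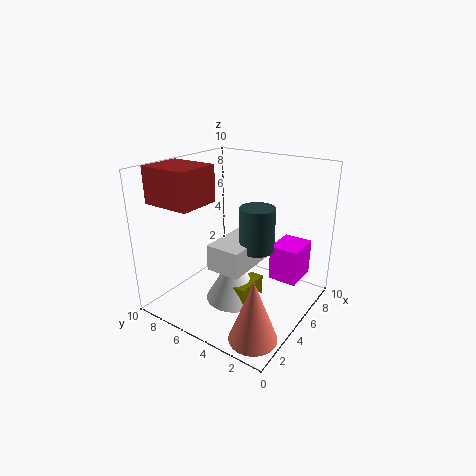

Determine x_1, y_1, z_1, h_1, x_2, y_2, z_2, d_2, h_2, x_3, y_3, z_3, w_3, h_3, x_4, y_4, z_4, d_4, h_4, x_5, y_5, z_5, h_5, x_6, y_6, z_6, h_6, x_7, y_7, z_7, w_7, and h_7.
x_1 = 2.5
y_1 = 2
z_1 = 6
h_1 = 2.5
x_2 = 6
y_2 = 1
z_2 = 2
d_2 = 2
h_2 = 2.5
x_3 = 1.5
y_3 = 6.5
z_3 = 7.5
w_3 = 3
h_3 = 2.5
x_4 = 0.5
y_4 = 2
z_4 = 5
d_4 = 2
h_4 = 1.5
x_5 = 1.5
y_5 = 1.5
z_5 = 0.5
h_5 = 4
x_6 = 4.5
y_6 = 5
z_6 = 0.5
h_6 = 3.5
x_7 = 3.5
y_7 = 3.5
z_7 = 0.5
w_7 = 2.5
h_7 = 1.5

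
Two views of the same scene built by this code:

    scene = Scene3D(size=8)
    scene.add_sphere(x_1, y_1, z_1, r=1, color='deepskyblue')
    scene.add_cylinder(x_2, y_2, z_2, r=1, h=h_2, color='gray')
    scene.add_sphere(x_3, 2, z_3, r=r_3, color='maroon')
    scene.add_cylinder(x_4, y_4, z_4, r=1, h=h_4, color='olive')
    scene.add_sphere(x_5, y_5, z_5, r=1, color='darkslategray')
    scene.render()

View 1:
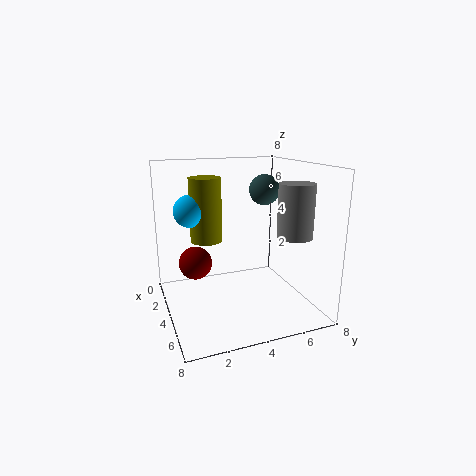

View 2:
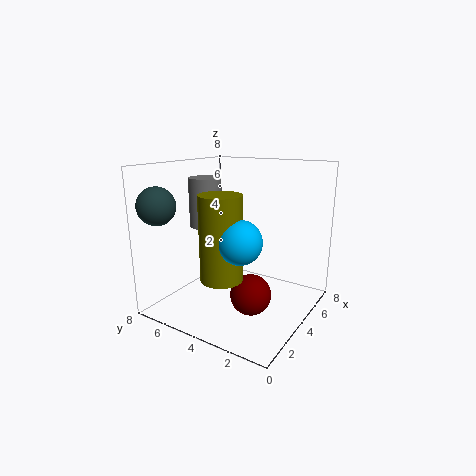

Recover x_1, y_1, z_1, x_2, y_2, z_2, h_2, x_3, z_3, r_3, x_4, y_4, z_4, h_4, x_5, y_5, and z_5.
x_1 = 1, y_1 = 2, z_1 = 5, x_2 = 5, y_2 = 7, z_2 = 4, h_2 = 3, x_3 = 2, z_3 = 2, r_3 = 1, x_4 = 1, y_4 = 3, z_4 = 3, h_4 = 4, x_5 = 1, y_5 = 7, z_5 = 6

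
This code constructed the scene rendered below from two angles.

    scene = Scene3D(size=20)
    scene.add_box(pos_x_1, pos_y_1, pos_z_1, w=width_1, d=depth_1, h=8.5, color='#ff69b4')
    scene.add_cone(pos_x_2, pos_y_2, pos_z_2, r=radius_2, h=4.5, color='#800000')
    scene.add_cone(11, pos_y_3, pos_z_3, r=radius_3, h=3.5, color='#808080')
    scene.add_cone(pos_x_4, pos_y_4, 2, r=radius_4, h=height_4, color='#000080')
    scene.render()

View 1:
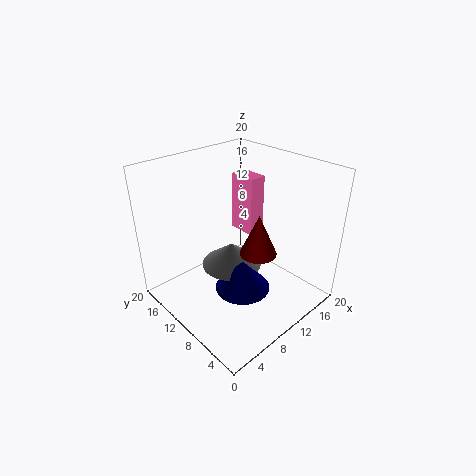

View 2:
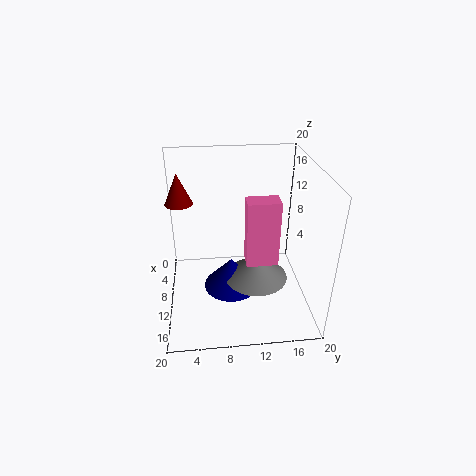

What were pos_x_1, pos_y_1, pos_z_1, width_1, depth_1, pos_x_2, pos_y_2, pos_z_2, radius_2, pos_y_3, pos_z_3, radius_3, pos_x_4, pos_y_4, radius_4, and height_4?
pos_x_1 = 13
pos_y_1 = 10.5
pos_z_1 = 9
width_1 = 2.5
depth_1 = 4
pos_x_2 = 5.5
pos_y_2 = 2
pos_z_2 = 13.5
radius_2 = 2
pos_y_3 = 12.5
pos_z_3 = 4
radius_3 = 4.5
pos_x_4 = 10
pos_y_4 = 9
radius_4 = 4
height_4 = 4.5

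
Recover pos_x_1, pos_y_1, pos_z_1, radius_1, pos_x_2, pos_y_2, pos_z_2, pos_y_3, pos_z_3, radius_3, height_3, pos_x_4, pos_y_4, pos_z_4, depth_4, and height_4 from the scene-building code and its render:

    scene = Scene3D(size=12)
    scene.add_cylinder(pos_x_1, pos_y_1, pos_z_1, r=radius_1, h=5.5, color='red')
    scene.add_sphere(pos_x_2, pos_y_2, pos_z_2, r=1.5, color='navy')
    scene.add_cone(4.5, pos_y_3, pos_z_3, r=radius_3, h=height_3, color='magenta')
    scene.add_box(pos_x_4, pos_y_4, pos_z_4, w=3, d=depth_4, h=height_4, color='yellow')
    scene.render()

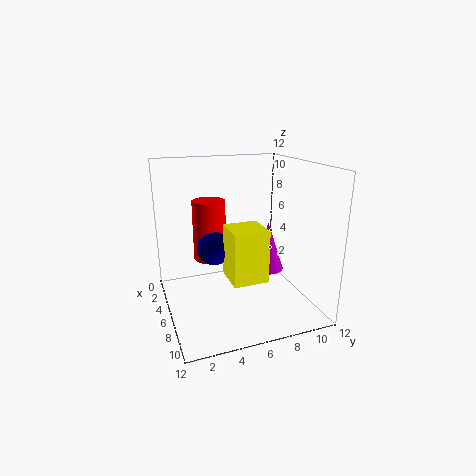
pos_x_1 = 2.5
pos_y_1 = 4.5
pos_z_1 = 3
radius_1 = 1.5
pos_x_2 = 4
pos_y_2 = 4.5
pos_z_2 = 4.5
pos_y_3 = 9.5
pos_z_3 = 2
radius_3 = 1.5
height_3 = 4.5
pos_x_4 = 5
pos_y_4 = 5
pos_z_4 = 2.5
depth_4 = 3
height_4 = 4.5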